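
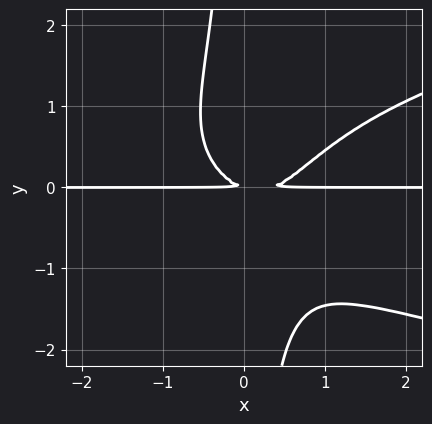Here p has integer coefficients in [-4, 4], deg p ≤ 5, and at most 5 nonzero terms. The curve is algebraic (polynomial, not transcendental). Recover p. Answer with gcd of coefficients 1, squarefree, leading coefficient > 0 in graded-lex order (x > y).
3*x*y^3 - 3*x^2*y + x*y + 3*y^2

(a) The degree is 4 — a generic line meets the curve in up to 4 points.
(b) Reading off the gridlines: every point of the x-axis in the box is on the curve.
(c) The integer polynomial consistent with all of this is the stated p.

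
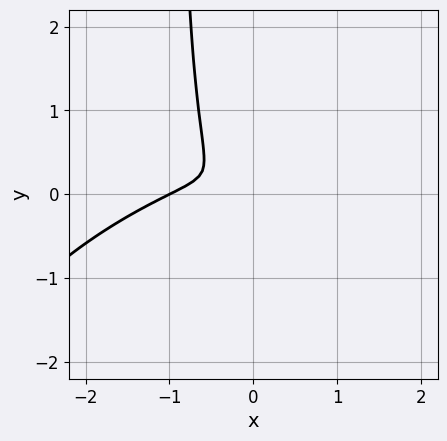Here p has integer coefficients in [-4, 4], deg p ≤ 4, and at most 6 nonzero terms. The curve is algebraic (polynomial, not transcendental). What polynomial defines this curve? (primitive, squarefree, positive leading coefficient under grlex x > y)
First, deg p = 3. The shape is more complex than any degree-2 curve.
Then, checking where it meets the axes: it meets the x-axis at x = -1 (among the integer gridlines).
Finally, putting this together gives p.

x^3 - 2*x^2*y + 2*x*y^2 + x^2 + 2*y^2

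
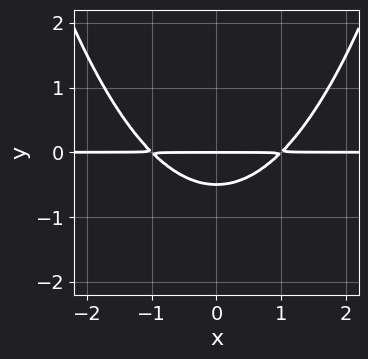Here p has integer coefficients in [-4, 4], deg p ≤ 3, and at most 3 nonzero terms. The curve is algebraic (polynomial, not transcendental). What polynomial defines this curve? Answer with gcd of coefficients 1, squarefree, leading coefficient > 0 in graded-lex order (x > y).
1. deg p = 3.
2. Symmetries: it's symmetric under x → −x, forcing even powers of x.
3. From the axis intercepts and sections: the visible x-axis segment lies entirely on the curve; it meets the y-axis at y = 0 (among the integer gridlines).
4. Together with the visible shape, these determine p as stated.

x^2*y - 2*y^2 - y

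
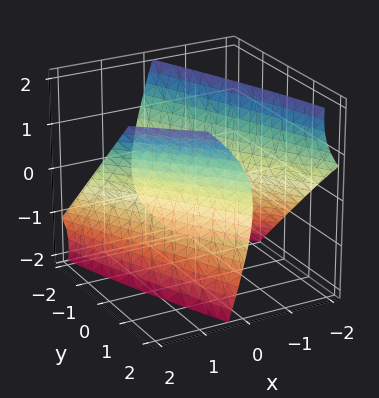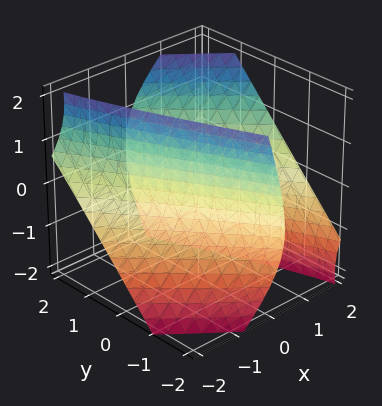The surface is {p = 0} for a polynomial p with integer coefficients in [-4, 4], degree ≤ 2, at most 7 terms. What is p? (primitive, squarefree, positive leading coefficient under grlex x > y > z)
First, there are 2 components. Treating them together as one polynomial.
Then, deg p = 2. The shape is more complex than any degree-1 surface.
Next, against the integer gridlines: no z-intercept at any integer in the box.
Finally, these observations pin down the coefficients.

2*x^2 + 3*x*y - 2*x*z + y^2 - z^2 - 3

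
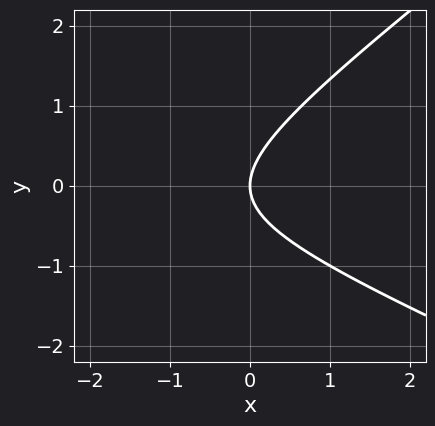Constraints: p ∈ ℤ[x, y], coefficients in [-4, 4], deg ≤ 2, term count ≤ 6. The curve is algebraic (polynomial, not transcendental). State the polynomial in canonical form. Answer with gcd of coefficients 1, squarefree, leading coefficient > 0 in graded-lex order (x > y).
(a) deg p = 2.
(b) Checking where it meets the axes: one y-axis crossing is at y = 0; it crosses the x-axis at the gridline x = 0.
(c) Together with the visible shape, these determine p as stated.

x^2 + x*y - 3*y^2 + 3*x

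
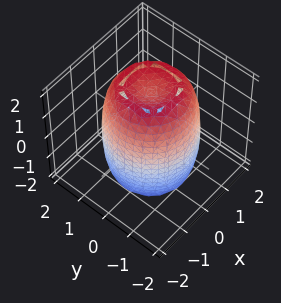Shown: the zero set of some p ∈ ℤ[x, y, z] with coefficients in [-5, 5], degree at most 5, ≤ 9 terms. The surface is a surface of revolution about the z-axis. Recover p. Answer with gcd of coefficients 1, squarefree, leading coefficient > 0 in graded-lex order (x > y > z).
2*x^4 + 4*x^2*y^2 + 2*y^4 - 3*x^2 - 3*y^2 + z^2 - 3

1. The degree is 4 — a generic line meets the surface in up to 4 points.
2. Symmetries: rotational symmetry about the z-axis ⇒ p depends on x, y only through x² + y².
3. Reading off the gridlines: a circular section at z = 0 has radius between 1 and 2.
4. Assembling these constraints gives the stated polynomial.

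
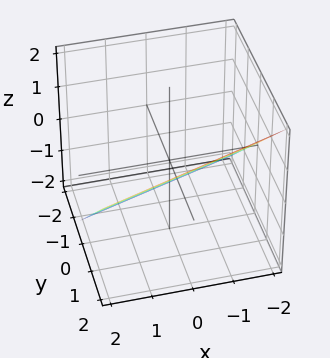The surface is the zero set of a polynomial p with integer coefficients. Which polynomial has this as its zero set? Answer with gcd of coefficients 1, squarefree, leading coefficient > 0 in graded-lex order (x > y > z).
x - 3*y + 3*z + 2

1. deg p = 1. The surface is flat (a plane).
2. Checking where it meets the axes: it meets the x-axis at x = -2 (among the integer gridlines).
3. Putting this together gives p.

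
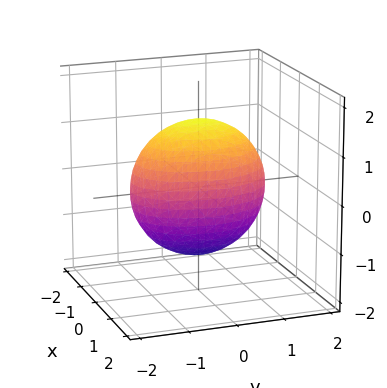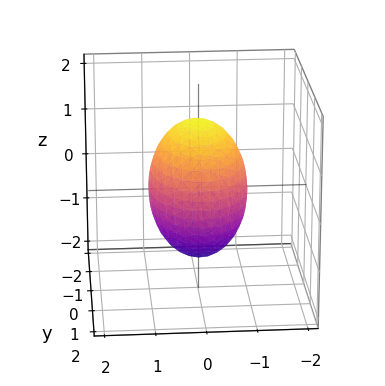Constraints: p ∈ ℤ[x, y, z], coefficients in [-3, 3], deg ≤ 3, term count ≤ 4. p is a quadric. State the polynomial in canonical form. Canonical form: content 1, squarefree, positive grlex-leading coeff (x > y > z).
First, the degree is 2 — a closed, bounded, convex surface; a quadric.
Next, symmetries: the z ↦ −z reflection is a symmetry, so z appears only in even powers; the x ↦ −x reflection is a symmetry, so x appears only in even powers; it's symmetric under y → −y, forcing even powers of y.
Next, checking where it meets the axes: the x-axis gridline crossings are at x ∈ {-1, 1}.
Finally, matching integer coefficients to the picture gives p.

2*x^2 + y^2 + z^2 - 2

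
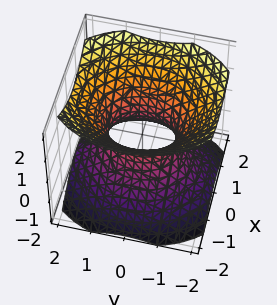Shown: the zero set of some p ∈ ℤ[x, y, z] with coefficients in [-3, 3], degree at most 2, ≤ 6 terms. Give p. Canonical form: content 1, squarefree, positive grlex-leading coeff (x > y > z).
1. deg p = 2. One connected sheet with a waist; a quadric.
2. Symmetries: mirror symmetry y ↦ −y ⇒ only even powers of y; the z ↦ −z reflection is a symmetry, so z appears only in even powers; the x ↦ −x reflection is a symmetry, so x appears only in even powers.
3. Reading off the gridlines: the surface avoids every integer z-axis point in the box; among the integer gridlines, it crosses the y-axis at y ∈ {-1, 1}.
4. Together with the visible shape, these determine p as stated.

3*x^2 + 2*y^2 - 3*z^2 - 2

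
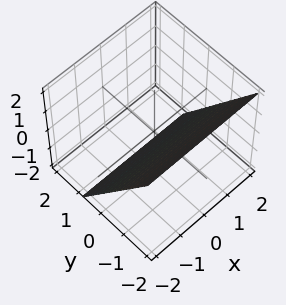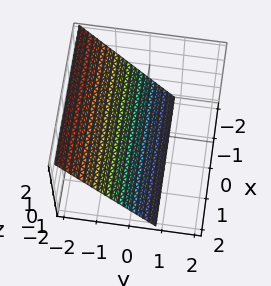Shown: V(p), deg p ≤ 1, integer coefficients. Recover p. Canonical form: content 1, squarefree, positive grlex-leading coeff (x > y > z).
3*y + 2*z + 2

(a) The degree is 1 — the surface is flat (a plane).
(b) Checking where it meets the axes: the surface avoids every integer x-axis point in the box; one z-axis crossing is at z = -1.
(c) These observations pin down the coefficients.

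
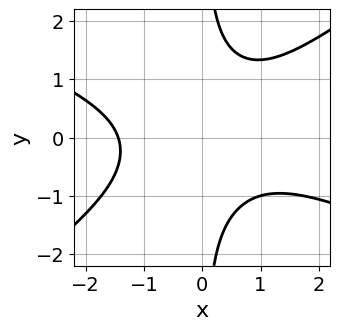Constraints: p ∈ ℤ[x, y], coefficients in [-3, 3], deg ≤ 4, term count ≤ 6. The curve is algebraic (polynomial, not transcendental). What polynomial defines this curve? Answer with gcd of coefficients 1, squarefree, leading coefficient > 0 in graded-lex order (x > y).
Degree: a generic line meets the curve in up to 3 points, so deg p = 3.
Reading off the gridlines: no y-intercept at any integer in the box.
Solving for integer coefficients yields p as stated.

x^3 + x^2*y - 3*x*y^2 + 3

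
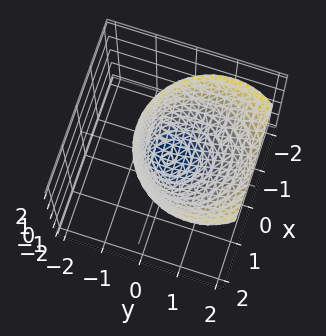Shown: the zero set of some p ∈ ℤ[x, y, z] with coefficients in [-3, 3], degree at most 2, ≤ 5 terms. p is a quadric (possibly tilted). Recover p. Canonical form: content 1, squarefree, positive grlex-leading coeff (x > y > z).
x^2 + y^2 - y*z - z

First, deg p = 2. A generic line meets the surface in up to 2 points.
Next, reading off the gridlines: it crosses the y-axis at the gridline y = 0; it crosses the z-axis at the gridline z = 0; one x-axis crossing is at x = 0.
Finally, fitting integer coefficients to these (and the overall shape) gives p.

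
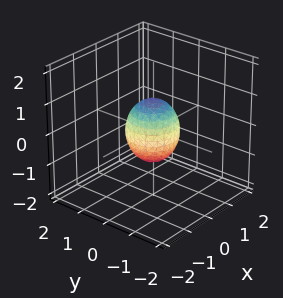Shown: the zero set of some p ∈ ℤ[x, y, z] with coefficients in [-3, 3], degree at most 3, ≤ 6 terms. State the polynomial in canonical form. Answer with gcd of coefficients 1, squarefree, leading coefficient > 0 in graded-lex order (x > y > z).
3*x^2 + 3*y^2 + 2*z^2 - 2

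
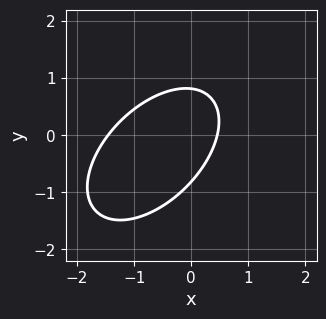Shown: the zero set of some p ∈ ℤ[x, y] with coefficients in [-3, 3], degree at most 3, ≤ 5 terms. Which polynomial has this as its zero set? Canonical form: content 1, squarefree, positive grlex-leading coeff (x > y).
1. deg p = 2. The shape is more complex than any degree-1 curve.
2. Putting this together gives p.

3*x^2 - 3*x*y + 3*y^2 + 3*x - 2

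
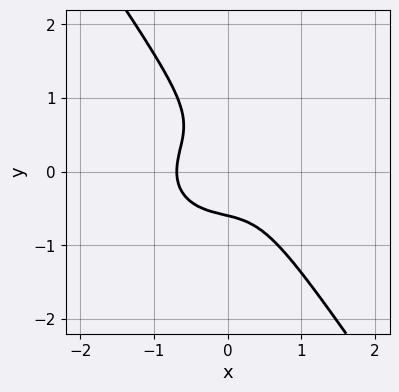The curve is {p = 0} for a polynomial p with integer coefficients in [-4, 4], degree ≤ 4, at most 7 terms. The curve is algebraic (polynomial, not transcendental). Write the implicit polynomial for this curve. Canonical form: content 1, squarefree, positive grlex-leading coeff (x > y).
3*x^3 + 3*x*y^2 + 3*y^3 - y^2 + 1

(a) deg p = 3. A generic line meets the curve in up to 3 points.
(b) Putting this together gives p.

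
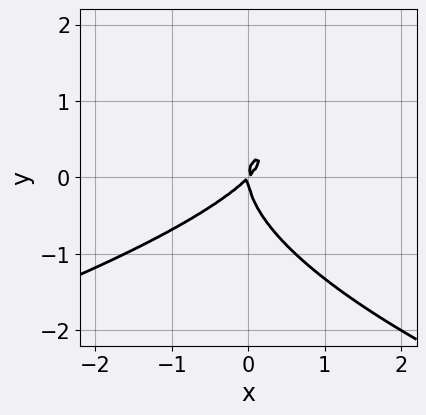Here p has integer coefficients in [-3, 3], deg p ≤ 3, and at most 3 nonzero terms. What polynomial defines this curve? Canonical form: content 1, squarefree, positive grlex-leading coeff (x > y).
y^3 + x^2 - x*y

1. deg p = 3. The shape is more complex than any degree-2 curve.
2. From the visible intercepts: one y-axis crossing is at y = 0; one x-axis crossing is at x = 0.
3. These observations pin down the coefficients.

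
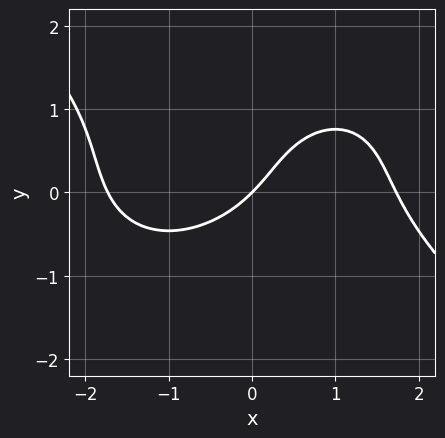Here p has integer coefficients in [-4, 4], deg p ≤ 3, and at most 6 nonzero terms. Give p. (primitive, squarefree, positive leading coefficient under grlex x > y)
x^3 + 2*y^3 - 2*y^2 - 3*x + 3*y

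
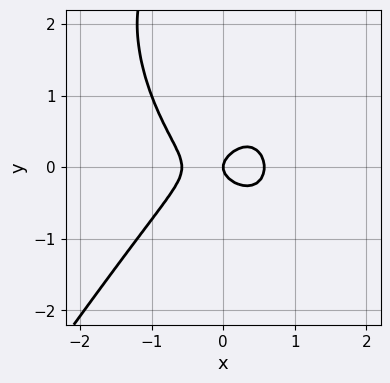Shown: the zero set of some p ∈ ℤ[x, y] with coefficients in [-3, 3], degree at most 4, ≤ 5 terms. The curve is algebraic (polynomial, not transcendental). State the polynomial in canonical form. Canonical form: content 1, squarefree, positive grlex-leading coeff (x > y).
(a) deg p = 3. A generic line meets the curve in up to 3 points.
(b) Observable constraints: it crosses the y-axis at the gridline y = 0; it meets the x-axis at x = 0 (among the integer gridlines).
(c) Solving for integer coefficients yields p as stated.

3*x^3 - y^3 + 3*y^2 - x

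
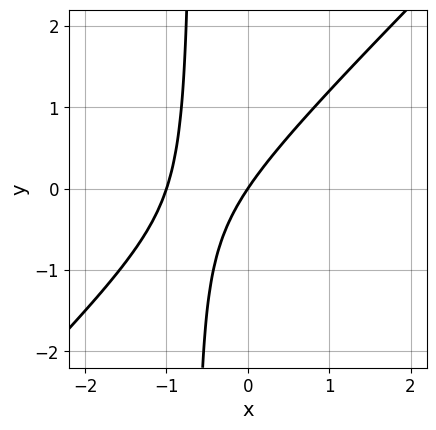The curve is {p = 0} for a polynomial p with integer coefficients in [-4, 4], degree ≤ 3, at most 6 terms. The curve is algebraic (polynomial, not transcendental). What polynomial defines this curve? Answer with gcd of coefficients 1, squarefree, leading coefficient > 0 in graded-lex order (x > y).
deg p = 2. No degree-1 curve has this shape.
From the visible intercepts: the x-axis gridline crossings are at x ∈ {-1, 0}; it crosses the y-axis at the gridline y = 0.
These observations pin down the coefficients.

3*x^2 - 3*x*y + 3*x - 2*y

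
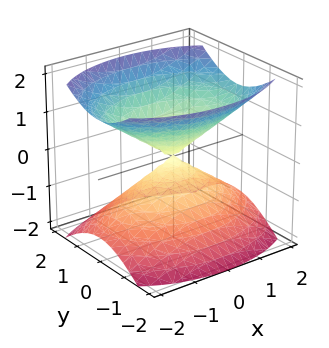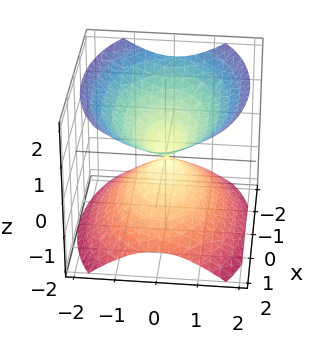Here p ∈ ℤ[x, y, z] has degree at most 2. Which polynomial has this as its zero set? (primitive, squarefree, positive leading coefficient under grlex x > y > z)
(a) The picture has 2 separate pieces.
(b) Degree: two nappes meeting at a single point; a quadric, so deg p = 2.
(c) Symmetries: mirror symmetry x ↦ −x ⇒ only even powers of x; the y ↦ −y reflection is a symmetry, so y appears only in even powers; it's symmetric under z → −z, forcing even powers of z.
(d) Reading off the gridlines: it crosses the x-axis at the gridline x = 0; it crosses the z-axis at the gridline z = 0; one y-axis crossing is at y = 0.
(e) Putting this together gives p.

x^2 + 2*y^2 - 2*z^2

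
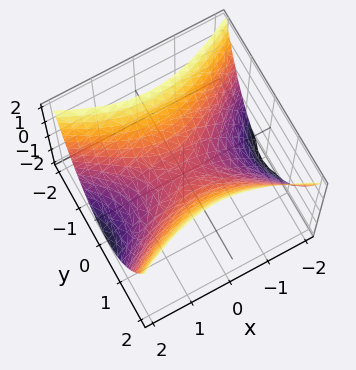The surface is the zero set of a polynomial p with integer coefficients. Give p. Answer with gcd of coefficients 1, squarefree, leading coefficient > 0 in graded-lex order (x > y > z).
First, the degree is 2 — a hyperbolic paraboloid; a quadric.
Then, symmetries: it's symmetric under x → −x, forcing even powers of x; mirror symmetry y ↦ −y ⇒ only even powers of y.
Then, from the axis intercepts and sections: it meets the z-axis at z = 0 (among the integer gridlines); it meets the y-axis at y = 0 (among the integer gridlines).
Finally, fitting integer coefficients to these (and the overall shape) gives p.

x^2 - 2*y^2 + 2*z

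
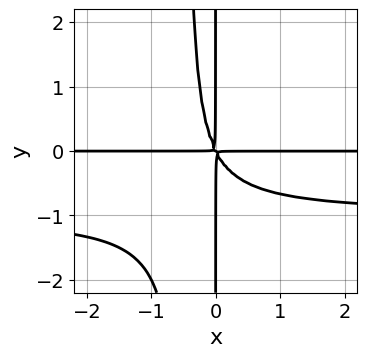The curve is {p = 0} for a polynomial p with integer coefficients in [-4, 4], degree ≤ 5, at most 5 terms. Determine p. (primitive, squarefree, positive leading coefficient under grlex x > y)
First, degree: no degree-3 curve has this shape, so deg p = 4.
Next, checking where it meets the axes: every point of the x-axis in the box is on the curve; every point of the y-axis in the box is on the curve.
Finally, together with the visible shape, these determine p as stated.

2*x^2*y^2 + 2*x^2*y + x*y^2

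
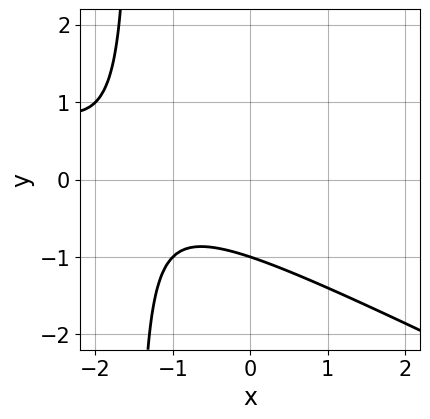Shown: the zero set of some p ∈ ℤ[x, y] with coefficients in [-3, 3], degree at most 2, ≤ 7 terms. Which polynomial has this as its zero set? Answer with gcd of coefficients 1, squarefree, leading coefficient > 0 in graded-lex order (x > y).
x^2 + 2*x*y + 3*x + 3*y + 3

1. deg p = 2. A generic line meets the curve in up to 2 points.
2. From the visible intercepts: it misses every integer gridline on the x-axis; it meets the y-axis at y = -1 (among the integer gridlines).
3. Together with the visible shape, these determine p as stated.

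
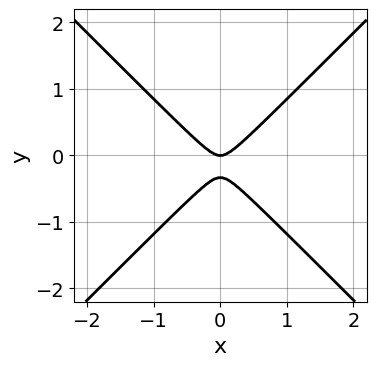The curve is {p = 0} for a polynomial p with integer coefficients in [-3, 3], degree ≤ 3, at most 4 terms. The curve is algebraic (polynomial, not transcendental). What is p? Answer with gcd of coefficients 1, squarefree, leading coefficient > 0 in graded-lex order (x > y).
3*x^2 - 3*y^2 - y

1. The degree is 2 — a generic line meets the curve in up to 2 points.
2. Symmetries: it's symmetric under x → −x, forcing even powers of x.
3. Checking where it meets the axes: one x-axis crossing is at x = 0; one y-axis crossing is at y = 0.
4. These observations pin down the coefficients.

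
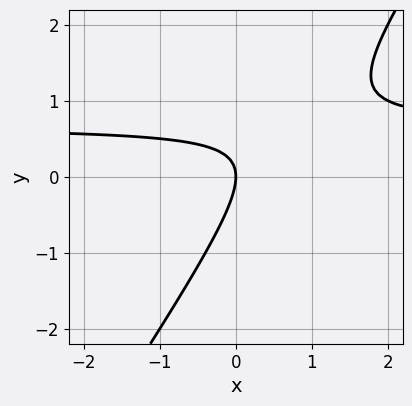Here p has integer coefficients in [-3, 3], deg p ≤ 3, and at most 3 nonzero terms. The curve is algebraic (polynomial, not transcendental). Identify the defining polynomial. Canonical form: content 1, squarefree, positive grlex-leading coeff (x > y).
3*x*y - 2*y^2 - 2*x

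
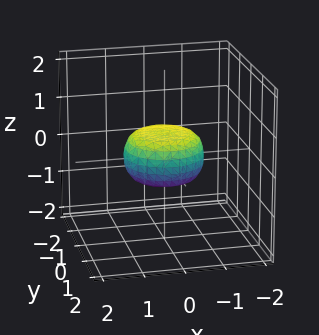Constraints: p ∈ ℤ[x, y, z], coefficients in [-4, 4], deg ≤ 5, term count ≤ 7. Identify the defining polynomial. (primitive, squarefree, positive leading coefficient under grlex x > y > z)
2*x^4 + 4*x^2*y^2 + 2*y^4 - x^2 - y^2 + 3*z^2 - 1

The degree is 4 — the shape is more complex than any degree-3 surface.
Symmetry: the z-axis is an axis of rotation, so x and y enter only as x² + y².
Against the integer gridlines: among the integer gridlines, it crosses the x-axis at x ∈ {-1, 1}; a circular section at z = 0 has radius exactly 1; among the integer gridlines, it crosses the y-axis at y ∈ {-1, 1}.
Solving for integer coefficients yields p as stated.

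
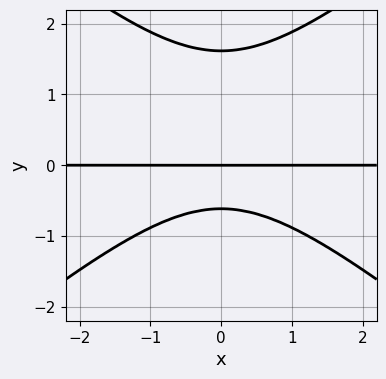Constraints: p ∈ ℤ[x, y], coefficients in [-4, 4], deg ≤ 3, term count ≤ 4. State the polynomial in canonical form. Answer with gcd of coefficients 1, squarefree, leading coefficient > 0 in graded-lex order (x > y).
2*x^2*y - 3*y^3 + 3*y^2 + 3*y

Degree: the shape is more complex than any degree-2 curve, so deg p = 3.
Symmetries: it's symmetric under x → −x, forcing even powers of x.
Observable constraints: one y-axis crossing is at y = 0; every point of the x-axis in the box is on the curve.
Putting this together gives p.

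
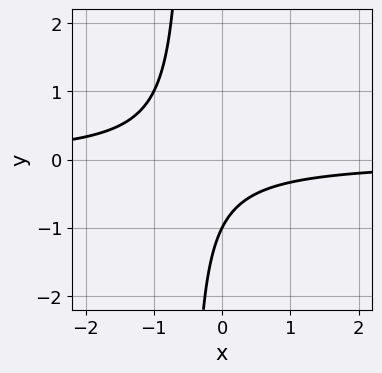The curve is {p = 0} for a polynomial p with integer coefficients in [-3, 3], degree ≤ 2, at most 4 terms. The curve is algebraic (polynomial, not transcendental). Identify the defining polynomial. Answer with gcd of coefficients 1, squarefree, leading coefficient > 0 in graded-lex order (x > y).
2*x*y + y + 1

deg p = 2. A generic line meets the curve in up to 2 points.
From the axis intercepts and sections: the curve avoids every integer x-axis point in the box; it crosses the y-axis at the gridline y = -1.
Putting this together gives p.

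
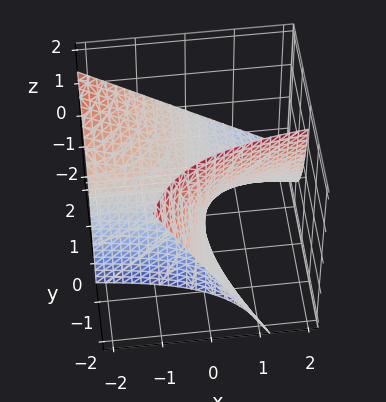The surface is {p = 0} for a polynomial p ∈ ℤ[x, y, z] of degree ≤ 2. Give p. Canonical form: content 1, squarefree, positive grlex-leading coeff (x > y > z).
x*y + y*z + z

First, deg p = 2.
Then, reading off the gridlines: the visible y-axis segment lies entirely on the surface; the visible x-axis segment lies entirely on the surface; one z-axis crossing is at z = 0.
Finally, the integer polynomial consistent with all of this is the stated p.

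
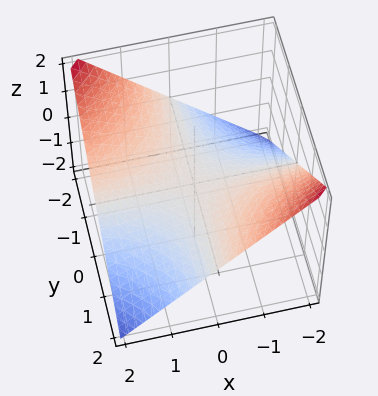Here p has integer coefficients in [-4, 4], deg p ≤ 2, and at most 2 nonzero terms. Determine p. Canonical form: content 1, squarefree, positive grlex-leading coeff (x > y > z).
x*y + 2*z

(a) Degree: a saddle surface; a quadric, so deg p = 2.
(b) Against the integer gridlines: every point of the y-axis in the box is on the surface; every point of the x-axis in the box is on the surface; it crosses the z-axis at the gridline z = 0.
(c) Assembling these constraints gives the stated polynomial.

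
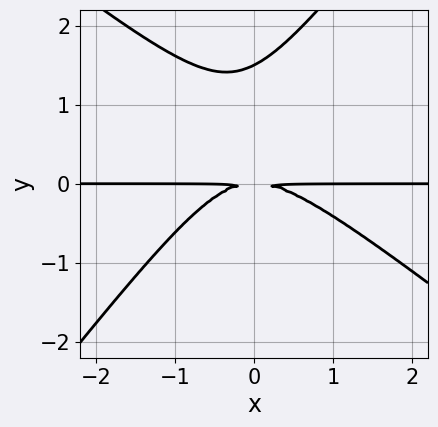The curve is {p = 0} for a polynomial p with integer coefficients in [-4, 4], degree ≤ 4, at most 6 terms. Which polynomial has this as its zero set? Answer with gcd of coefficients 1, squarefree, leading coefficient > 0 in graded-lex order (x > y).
First, degree: no degree-2 curve has this shape, so deg p = 3.
Then, from the axis intercepts and sections: the visible x-axis segment lies entirely on the curve.
Finally, fitting integer coefficients to these (and the overall shape) gives p.

2*x^2*y + x*y^2 - 2*y^3 + 3*y^2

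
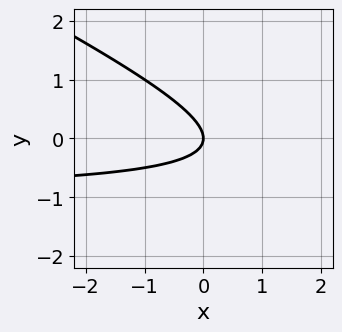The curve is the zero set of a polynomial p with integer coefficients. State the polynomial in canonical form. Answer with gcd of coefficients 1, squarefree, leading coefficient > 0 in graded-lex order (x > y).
x*y + 2*y^2 + x

Degree: a generic line meets the curve in up to 2 points, so deg p = 2.
Against the integer gridlines: it meets the x-axis at x = 0 (among the integer gridlines); it meets the y-axis at y = 0 (among the integer gridlines).
Solving for integer coefficients yields p as stated.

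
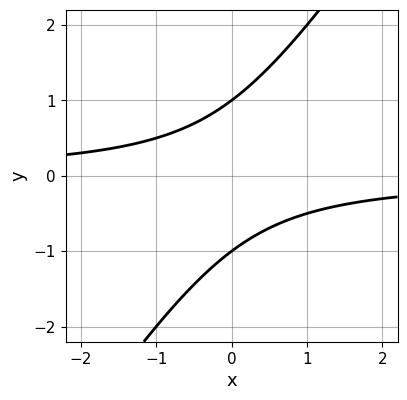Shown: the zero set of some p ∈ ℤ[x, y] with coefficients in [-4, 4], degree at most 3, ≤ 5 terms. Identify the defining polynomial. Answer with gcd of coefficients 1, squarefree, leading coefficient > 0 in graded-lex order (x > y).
(a) The degree is 2 — a generic line meets the curve in up to 2 points.
(b) Reading off the gridlines: the y-axis gridline crossings are at y ∈ {-1, 1}; no x-intercept at any integer in the box.
(c) Solving for integer coefficients yields p as stated.

3*x*y - 2*y^2 + 2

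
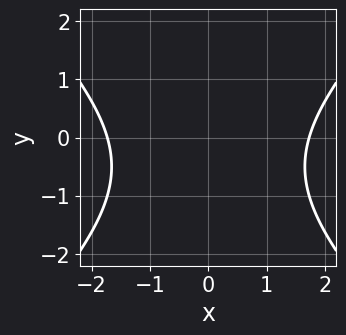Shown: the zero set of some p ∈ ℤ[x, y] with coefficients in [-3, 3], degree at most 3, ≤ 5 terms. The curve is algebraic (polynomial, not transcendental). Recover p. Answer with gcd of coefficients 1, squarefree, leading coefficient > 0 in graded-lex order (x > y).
1. The degree is 2 — no degree-1 curve has this shape.
2. Symmetries: the x ↦ −x reflection is a symmetry, so x appears only in even powers.
3. Against the integer gridlines: the curve avoids every integer y-axis point in the box.
4. Assembling these constraints gives the stated polynomial.

x^2 - y^2 - y - 3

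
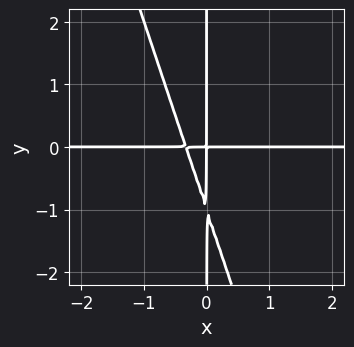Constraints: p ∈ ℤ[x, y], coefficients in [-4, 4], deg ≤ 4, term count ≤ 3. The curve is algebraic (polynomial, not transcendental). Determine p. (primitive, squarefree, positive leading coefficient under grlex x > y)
3*x^2*y + x*y^2 + x*y

deg p = 3.
Observable constraints: the visible x-axis segment lies entirely on the curve; every point of the y-axis in the box is on the curve.
Matching integer coefficients to the picture gives p.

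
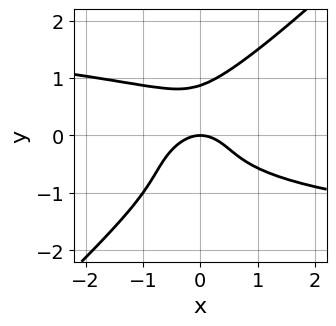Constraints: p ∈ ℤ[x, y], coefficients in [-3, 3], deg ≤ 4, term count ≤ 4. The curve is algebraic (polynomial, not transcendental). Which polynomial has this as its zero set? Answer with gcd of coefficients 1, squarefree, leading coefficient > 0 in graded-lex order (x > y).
3*x*y^3 - 3*y^4 + 2*x^2 + 2*y

(a) The degree is 4 — no degree-3 curve has this shape.
(b) From the axis intercepts and sections: one y-axis crossing is at y = 0; it crosses the x-axis at the gridline x = 0.
(c) Putting this together gives p.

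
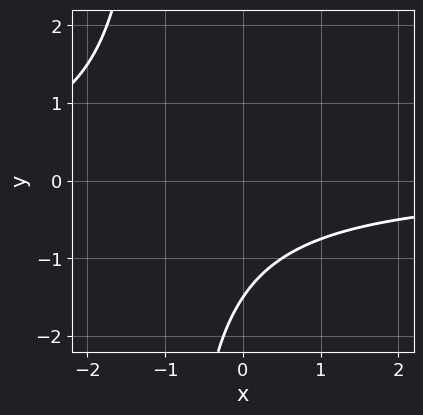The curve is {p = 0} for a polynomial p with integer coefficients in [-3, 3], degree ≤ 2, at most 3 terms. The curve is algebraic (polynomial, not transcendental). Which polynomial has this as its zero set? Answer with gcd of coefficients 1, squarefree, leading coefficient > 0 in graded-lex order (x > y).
2*x*y + 2*y + 3

(a) deg p = 2.
(b) Observable constraints: the curve avoids every integer x-axis point in the box.
(c) Solving for integer coefficients yields p as stated.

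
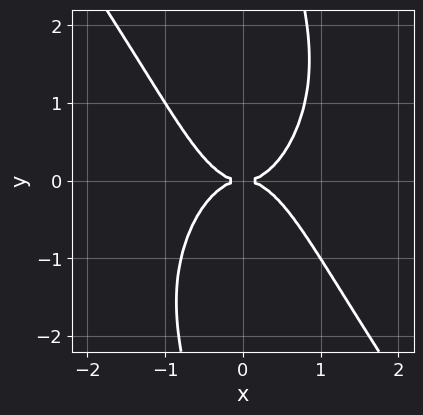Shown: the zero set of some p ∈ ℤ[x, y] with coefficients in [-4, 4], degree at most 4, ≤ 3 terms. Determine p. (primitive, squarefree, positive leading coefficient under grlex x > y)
3*x^4 + x*y^3 - 2*y^2

First, the degree is 4 — a generic line meets the curve in up to 4 points.
Then, checking where it meets the axes: it meets the x-axis at x = 0 (among the integer gridlines); it crosses the y-axis at the gridline y = 0.
Finally, putting this together gives p.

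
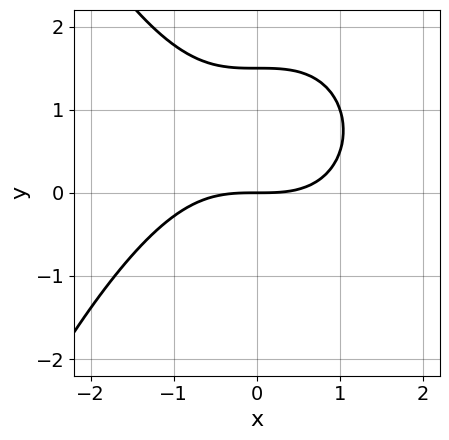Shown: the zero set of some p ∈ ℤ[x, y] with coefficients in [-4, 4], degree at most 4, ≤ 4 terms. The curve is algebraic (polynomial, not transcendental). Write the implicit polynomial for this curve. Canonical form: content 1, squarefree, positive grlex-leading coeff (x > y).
x^3 + 2*y^2 - 3*y

(a) Degree: no degree-2 curve has this shape, so deg p = 3.
(b) Against the integer gridlines: it meets the x-axis at x = 0 (among the integer gridlines); one y-axis crossing is at y = 0.
(c) Solving for integer coefficients yields p as stated.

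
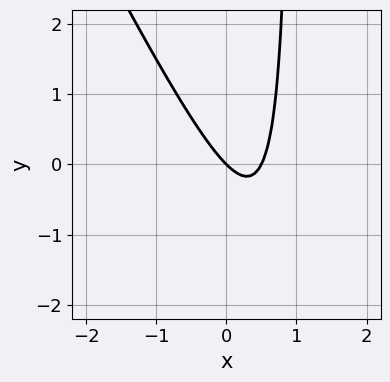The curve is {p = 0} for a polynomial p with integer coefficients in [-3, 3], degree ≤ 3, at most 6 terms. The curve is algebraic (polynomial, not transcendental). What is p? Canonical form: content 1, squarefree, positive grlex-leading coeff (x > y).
First, deg p = 2.
Then, against the integer gridlines: it crosses the y-axis at the gridline y = 0; it meets the x-axis at x = 0 (among the integer gridlines).
Finally, matching integer coefficients to the picture gives p.

2*x^2 + x*y - x - y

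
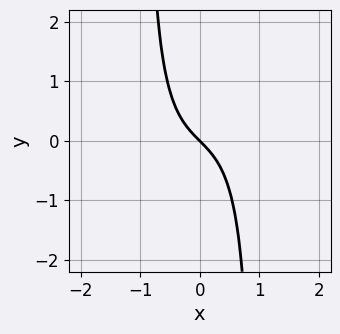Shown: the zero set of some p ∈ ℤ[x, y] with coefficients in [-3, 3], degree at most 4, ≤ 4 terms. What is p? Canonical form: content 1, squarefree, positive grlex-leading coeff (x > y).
The degree is 3 — no degree-2 curve has this shape.
Observable constraints: it crosses the x-axis at the gridline x = 0; one y-axis crossing is at y = 0.
Matching integer coefficients to the picture gives p.

x^3 - x^2*y + x + y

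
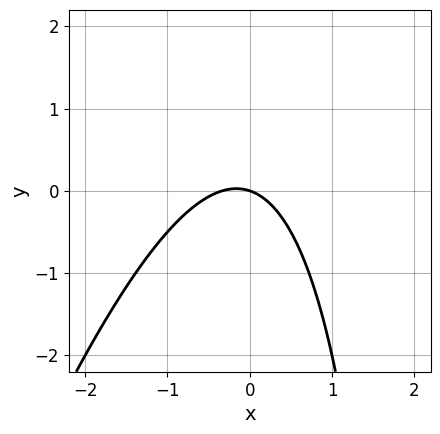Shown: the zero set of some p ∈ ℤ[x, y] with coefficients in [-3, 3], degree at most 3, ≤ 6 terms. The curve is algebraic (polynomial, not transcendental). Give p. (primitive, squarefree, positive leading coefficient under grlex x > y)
(a) deg p = 2. No degree-1 curve has this shape.
(b) Reading off the gridlines: it crosses the x-axis at the gridline x = 0; it crosses the y-axis at the gridline y = 0.
(c) Matching integer coefficients to the picture gives p.

3*x^2 - x*y + x + 3*y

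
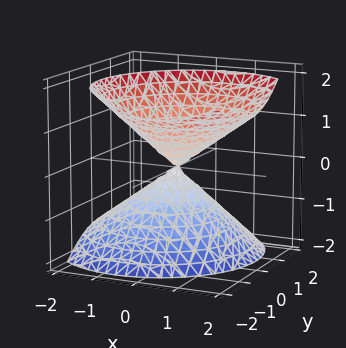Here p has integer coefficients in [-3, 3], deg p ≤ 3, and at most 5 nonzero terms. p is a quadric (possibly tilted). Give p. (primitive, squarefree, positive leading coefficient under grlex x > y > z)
3*x^2 - 2*x*z + 3*y^2 + 2*y*z - 3*z^2

First, I count 2 distinct pieces. Treating them together as one polynomial.
Then, the degree is 2 — no degree-1 surface has this shape.
Then, observable constraints: it meets the z-axis at z = 0 (among the integer gridlines); it crosses the x-axis at the gridline x = 0; one y-axis crossing is at y = 0.
Finally, fitting integer coefficients to these (and the overall shape) gives p.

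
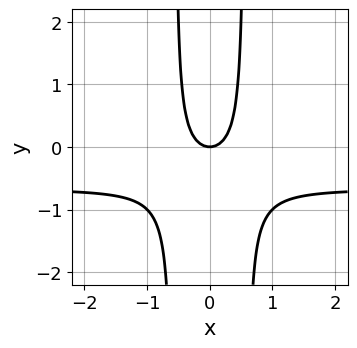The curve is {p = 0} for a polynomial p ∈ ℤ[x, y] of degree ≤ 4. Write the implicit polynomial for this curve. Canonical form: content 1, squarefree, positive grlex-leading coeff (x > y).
First, the degree is 3 — no degree-2 curve has this shape.
Next, symmetries: mirror symmetry x ↦ −x ⇒ only even powers of x.
Next, from the axis intercepts and sections: it meets the x-axis at x = 0 (among the integer gridlines); one y-axis crossing is at y = 0.
Finally, the integer polynomial consistent with all of this is the stated p.

3*x^2*y + 2*x^2 - y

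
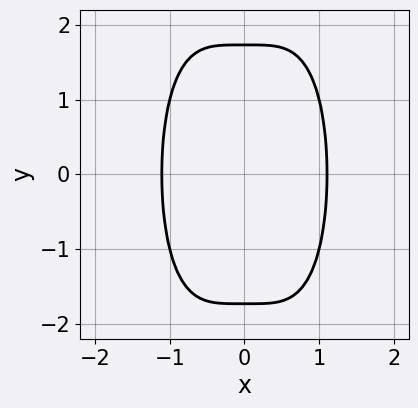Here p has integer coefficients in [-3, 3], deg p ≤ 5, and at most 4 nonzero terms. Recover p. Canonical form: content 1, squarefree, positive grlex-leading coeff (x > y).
The degree is 4 — the shape is more complex than any degree-3 curve.
Symmetries: it's symmetric under x → −x, forcing even powers of x; the y ↦ −y reflection is a symmetry, so y appears only in even powers.
Together with the visible shape, these determine p as stated.

2*x^4 + y^2 - 3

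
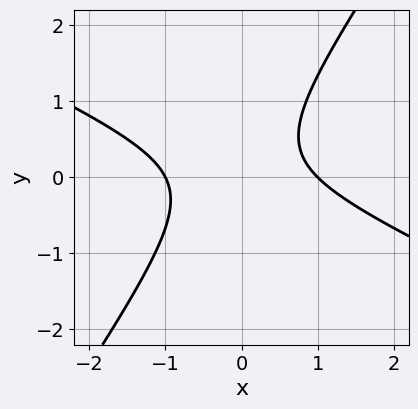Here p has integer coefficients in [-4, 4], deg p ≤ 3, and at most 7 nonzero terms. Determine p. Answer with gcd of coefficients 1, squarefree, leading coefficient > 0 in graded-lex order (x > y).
2*x^2 + 3*x*y - 3*y^2 + y - 2

1. The degree is 2 — no degree-1 curve has this shape.
2. From the axis intercepts and sections: among the integer gridlines, it crosses the x-axis at x ∈ {-1, 1}; the curve avoids every integer y-axis point in the box.
3. These observations pin down the coefficients.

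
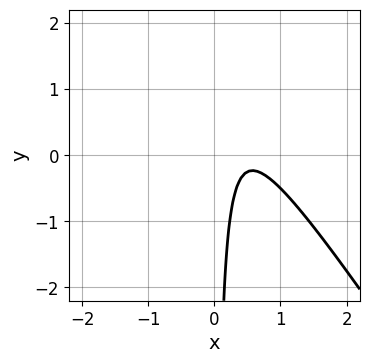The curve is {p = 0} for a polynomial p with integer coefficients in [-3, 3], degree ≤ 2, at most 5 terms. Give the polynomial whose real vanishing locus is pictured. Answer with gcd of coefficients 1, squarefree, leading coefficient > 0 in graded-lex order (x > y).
3*x^2 + 2*x*y - 3*x + 1

1. deg p = 2. No degree-1 curve has this shape.
2. Observable constraints: it misses every integer gridline on the y-axis; no x-intercept at any integer in the box.
3. Matching integer coefficients to the picture gives p.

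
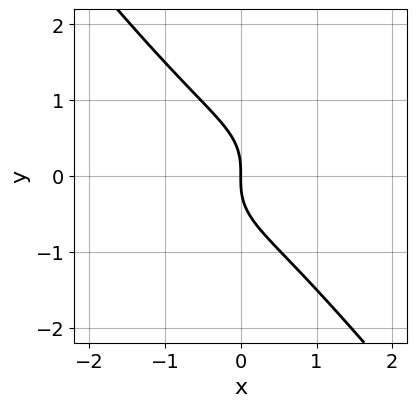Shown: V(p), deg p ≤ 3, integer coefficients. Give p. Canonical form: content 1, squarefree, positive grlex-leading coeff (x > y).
1. deg p = 3. A generic line meets the curve in up to 3 points.
2. Checking where it meets the axes: one y-axis crossing is at y = 0; it crosses the x-axis at the gridline x = 0.
3. The integer polynomial consistent with all of this is the stated p.

x^3 - x^2*y + x*y^2 + 2*y^3 + 2*x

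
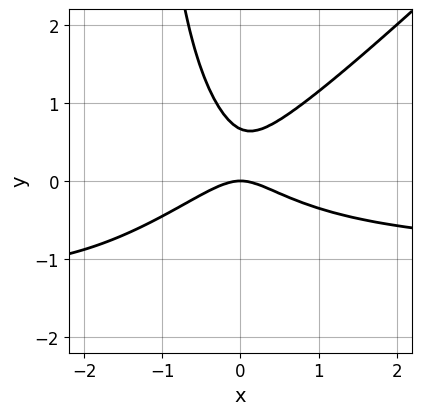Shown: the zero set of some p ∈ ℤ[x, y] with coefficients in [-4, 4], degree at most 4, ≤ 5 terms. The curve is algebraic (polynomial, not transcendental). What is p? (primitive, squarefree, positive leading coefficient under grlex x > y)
(a) Degree: a generic line meets the curve in up to 3 points, so deg p = 3.
(b) From the visible intercepts: it meets the x-axis at x = 0 (among the integer gridlines); one y-axis crossing is at y = 0.
(c) Fitting integer coefficients to these (and the overall shape) gives p.

2*x^2*y - 2*x*y^2 + 2*x^2 - 3*y^2 + 2*y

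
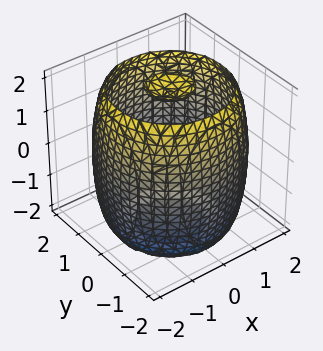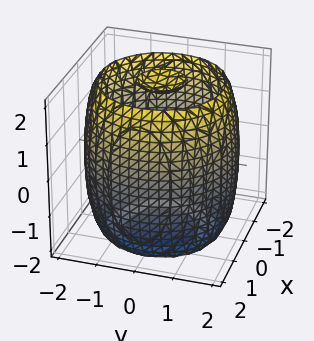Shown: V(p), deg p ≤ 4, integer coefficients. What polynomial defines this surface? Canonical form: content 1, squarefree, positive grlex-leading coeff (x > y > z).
x^4 + 2*x^2*y^2 + y^4 - 3*x^2 - 3*y^2 + z^2 - 3

(a) I count 3 distinct pieces. Treating them together as one polynomial.
(b) The degree is 4 — a generic line meets the surface in up to 4 points.
(c) By symmetry, the surface is invariant under rotation about z: p = q(x² + y², z).
(d) Observable constraints: a circular section at z = -1 has radius between 1 and 2.
(e) Assembling these constraints gives the stated polynomial.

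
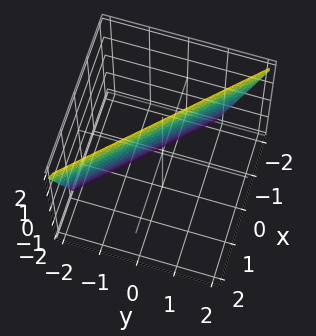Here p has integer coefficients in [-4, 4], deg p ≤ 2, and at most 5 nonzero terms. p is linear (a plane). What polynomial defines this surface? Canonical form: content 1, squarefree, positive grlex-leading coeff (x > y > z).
3*x + 3*y - z + 2

The degree is 1 — every cross-section is a straight line — this is a plane.
From the axis intercepts and sections: it crosses the z-axis at the gridline z = 2.
The integer polynomial consistent with all of this is the stated p.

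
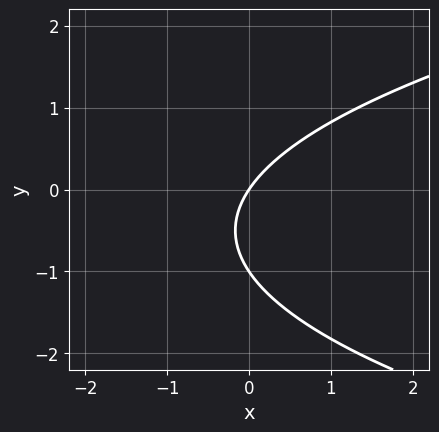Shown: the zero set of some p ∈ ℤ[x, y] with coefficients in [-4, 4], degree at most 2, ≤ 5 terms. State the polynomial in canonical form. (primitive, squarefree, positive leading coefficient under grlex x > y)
2*y^2 - 3*x + 2*y

The degree is 2 — a generic line meets the curve in up to 2 points.
From the visible intercepts: it crosses the x-axis at the gridline x = 0; among the integer gridlines, it crosses the y-axis at y ∈ {-1, 0}.
Together with the visible shape, these determine p as stated.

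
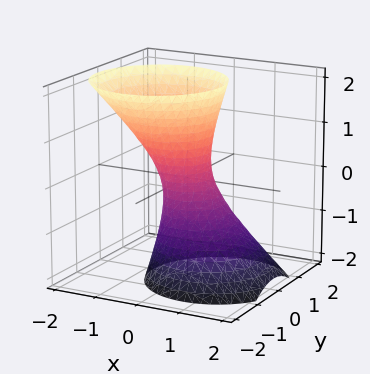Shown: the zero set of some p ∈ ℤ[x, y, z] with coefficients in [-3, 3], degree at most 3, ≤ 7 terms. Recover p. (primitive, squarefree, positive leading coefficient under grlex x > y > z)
First, degree: the shape is more complex than any degree-1 surface, so deg p = 2.
Next, reading off the gridlines: no z-intercept at any integer in the box.
Finally, matching integer coefficients to the picture gives p.

3*x^2 + 2*x*z + 3*y^2 - z^2 - 1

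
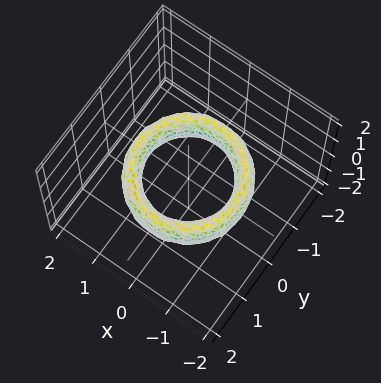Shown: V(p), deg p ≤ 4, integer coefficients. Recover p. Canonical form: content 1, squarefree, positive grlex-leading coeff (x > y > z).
x^4 + 2*x^2*y^2 + y^4 - 3*x^2 - 3*y^2 + z^2 + 2

The degree is 4 — the shape is more complex than any degree-3 surface.
Symmetry: the surface is invariant under rotation about z: p = q(x² + y², z).
From the visible intercepts: a circular section at z = 0 has radius exactly 1; the x-axis gridline crossings are at x ∈ {-1, 1}; no z-intercept at any integer in the box.
Matching integer coefficients to the picture gives p. Check: (0, -1, 0) on the y-axis lies on the surface, and p(0, -1, 0) = 0. ✓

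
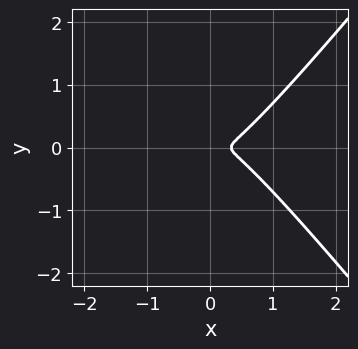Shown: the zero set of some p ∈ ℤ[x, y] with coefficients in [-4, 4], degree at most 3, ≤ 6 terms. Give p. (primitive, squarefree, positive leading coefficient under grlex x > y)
3*x^3 - 2*x*y^2 - x^2 - 2*y^2

1. deg p = 3. A generic line meets the curve in up to 3 points.
2. Symmetries: the y ↦ −y reflection is a symmetry, so y appears only in even powers.
3. Putting this together gives p.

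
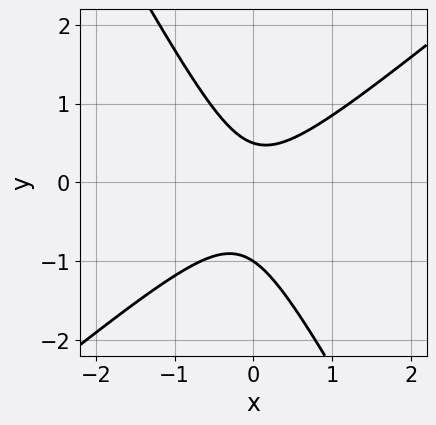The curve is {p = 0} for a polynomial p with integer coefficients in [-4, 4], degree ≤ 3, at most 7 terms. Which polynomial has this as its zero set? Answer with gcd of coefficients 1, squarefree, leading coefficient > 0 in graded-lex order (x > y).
3*x^2 - 2*x*y - 2*y^2 - y + 1

Degree: no degree-1 curve has this shape, so deg p = 2.
Reading off the gridlines: one y-axis crossing is at y = -1; no x-intercept at any integer in the box.
Matching integer coefficients to the picture gives p.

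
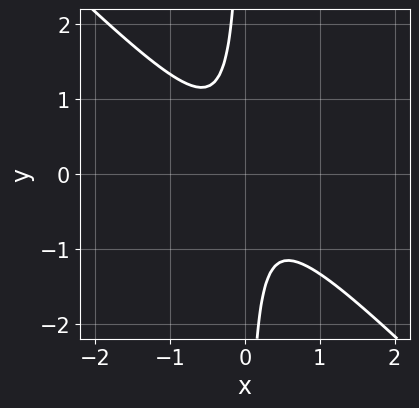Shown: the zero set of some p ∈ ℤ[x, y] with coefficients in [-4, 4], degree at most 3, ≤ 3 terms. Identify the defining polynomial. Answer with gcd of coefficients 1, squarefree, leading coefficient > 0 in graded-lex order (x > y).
3*x^2 + 3*x*y + 1

(a) deg p = 2. A generic line meets the curve in up to 2 points.
(b) From the axis intercepts and sections: no y-intercept at any integer in the box; no x-intercept at any integer in the box.
(c) Fitting integer coefficients to these (and the overall shape) gives p.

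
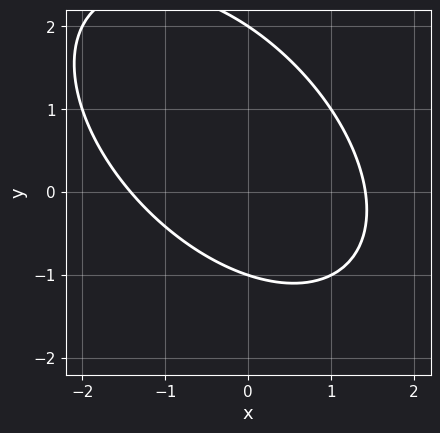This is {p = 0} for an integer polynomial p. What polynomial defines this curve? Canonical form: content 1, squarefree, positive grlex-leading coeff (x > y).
x^2 + x*y + y^2 - y - 2

The degree is 2 — no degree-1 curve has this shape.
From the axis intercepts and sections: the y-axis gridline crossings are at y ∈ {-1, 2}.
Fitting integer coefficients to these (and the overall shape) gives p.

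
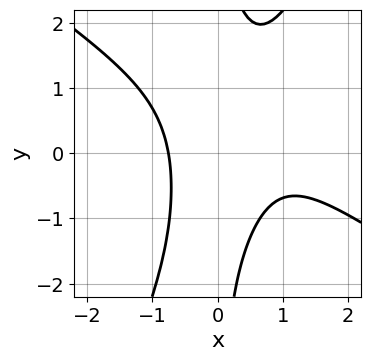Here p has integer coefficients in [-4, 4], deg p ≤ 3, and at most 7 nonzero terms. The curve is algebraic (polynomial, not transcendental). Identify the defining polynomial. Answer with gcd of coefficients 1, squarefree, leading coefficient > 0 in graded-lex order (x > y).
deg p = 3.
Against the integer gridlines: it misses every integer gridline on the y-axis.
Together with the visible shape, these determine p as stated.

3*x^3 + 3*x^2*y - 2*x*y^2 - 3*x^2 + 3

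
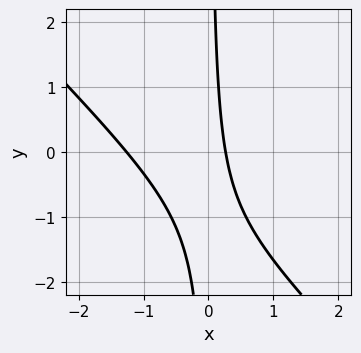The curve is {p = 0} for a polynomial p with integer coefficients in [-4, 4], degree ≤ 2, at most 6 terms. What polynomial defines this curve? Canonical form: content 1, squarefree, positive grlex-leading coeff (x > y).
3*x^2 + 3*x*y + 3*x - 1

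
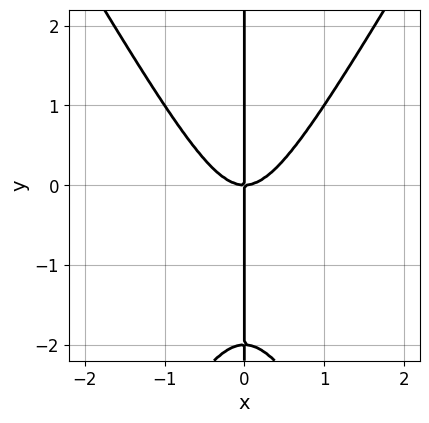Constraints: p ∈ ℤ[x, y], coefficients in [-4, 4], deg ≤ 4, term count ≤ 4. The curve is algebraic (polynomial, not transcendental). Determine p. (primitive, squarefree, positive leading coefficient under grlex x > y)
The degree is 3 — the shape is more complex than any degree-2 curve.
Reading off the gridlines: it crosses the x-axis at the gridline x = 0; every point of the y-axis in the box is on the curve.
Putting this together gives p.

3*x^3 - x*y^2 - 2*x*y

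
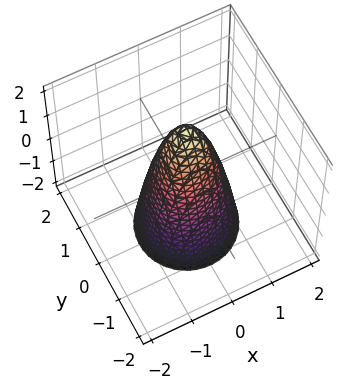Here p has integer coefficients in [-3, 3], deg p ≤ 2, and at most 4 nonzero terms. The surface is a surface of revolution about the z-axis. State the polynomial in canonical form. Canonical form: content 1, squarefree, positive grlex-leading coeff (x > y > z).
3*x^2 + 3*y^2 + z - 2

(a) Degree: a generic line meets the surface in up to 2 points, so deg p = 2.
(b) Symmetries: rotational symmetry about the z-axis ⇒ p depends on x, y only through x² + y².
(c) Observable constraints: a circular section at z = 1 has radius between 0 and 1; it crosses the z-axis at the gridline z = 2.
(d) Putting this together gives p.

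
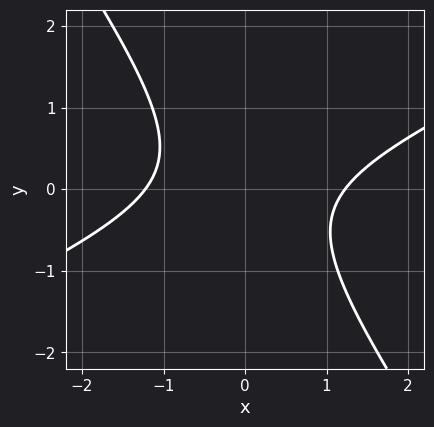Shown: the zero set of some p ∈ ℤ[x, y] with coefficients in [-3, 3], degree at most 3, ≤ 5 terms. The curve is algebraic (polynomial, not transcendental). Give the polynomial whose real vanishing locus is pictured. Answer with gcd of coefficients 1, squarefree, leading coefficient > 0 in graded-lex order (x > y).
deg p = 2. A generic line meets the curve in up to 2 points.
Against the integer gridlines: no y-intercept at any integer in the box.
These observations pin down the coefficients.

2*x^2 - 3*x*y - 3*y^2 - 3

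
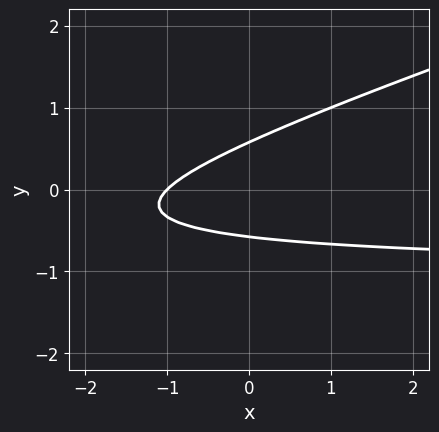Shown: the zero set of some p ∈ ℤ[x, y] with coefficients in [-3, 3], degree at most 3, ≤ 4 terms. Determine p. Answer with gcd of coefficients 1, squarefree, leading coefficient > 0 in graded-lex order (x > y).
x*y - 3*y^2 + x + 1

deg p = 2.
Observable constraints: one x-axis crossing is at x = -1.
The integer polynomial consistent with all of this is the stated p.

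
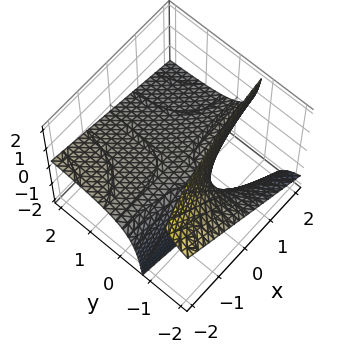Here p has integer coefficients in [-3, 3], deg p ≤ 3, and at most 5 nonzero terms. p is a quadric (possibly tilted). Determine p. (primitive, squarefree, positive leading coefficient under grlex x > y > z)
(a) deg p = 2.
(b) From the axis intercepts and sections: it crosses the z-axis at the gridline z = 0; the visible x-axis segment lies entirely on the surface.
(c) Solving for integer coefficients yields p as stated.

x*y + 3*y*z + 3*z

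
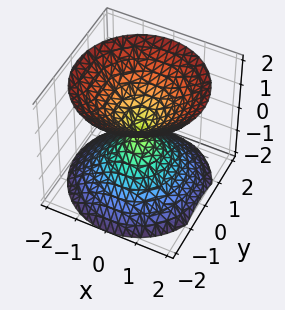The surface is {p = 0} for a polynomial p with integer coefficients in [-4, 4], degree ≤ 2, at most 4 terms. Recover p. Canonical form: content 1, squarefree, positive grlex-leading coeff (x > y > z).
The picture has 2 separate pieces. Treating them together as one polynomial.
Degree: a double cone through the origin; a quadric, so deg p = 2.
Symmetries: mirror symmetry z ↦ −z ⇒ only even powers of z; the z-axis is an axis of rotation, so x and y enter only as x² + y².
Observable constraints: one y-axis crossing is at y = 0; it meets the x-axis at x = 0 (among the integer gridlines); a circular section at z = -1 has radius exactly 1.
Assembling these constraints gives the stated polynomial.

x^2 + y^2 - z^2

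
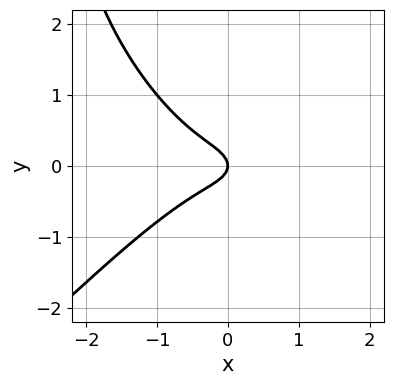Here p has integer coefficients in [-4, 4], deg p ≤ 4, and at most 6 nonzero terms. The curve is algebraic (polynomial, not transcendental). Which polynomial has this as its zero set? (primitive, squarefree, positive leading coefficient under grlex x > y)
deg p = 3. A generic line meets the curve in up to 3 points.
Observable constraints: it crosses the x-axis at the gridline x = 0; it meets the y-axis at y = 0 (among the integer gridlines).
Together with the visible shape, these determine p as stated.

2*x^3 - x*y^2 - y^3 + 3*y^2 + x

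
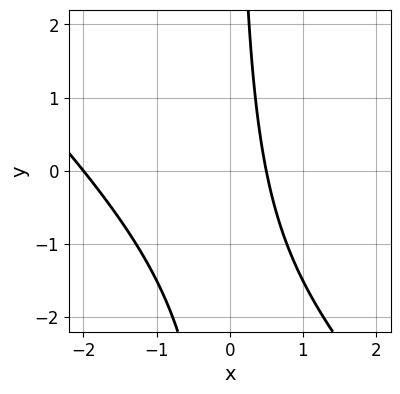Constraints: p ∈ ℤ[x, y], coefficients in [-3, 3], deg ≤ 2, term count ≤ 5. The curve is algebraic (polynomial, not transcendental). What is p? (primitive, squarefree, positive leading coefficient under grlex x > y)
1. The degree is 2 — no degree-1 curve has this shape.
2. From the axis intercepts and sections: it crosses the x-axis at the gridline x = -2; no y-intercept at any integer in the box.
3. Fitting integer coefficients to these (and the overall shape) gives p.

2*x^2 + 2*x*y + 3*x - 2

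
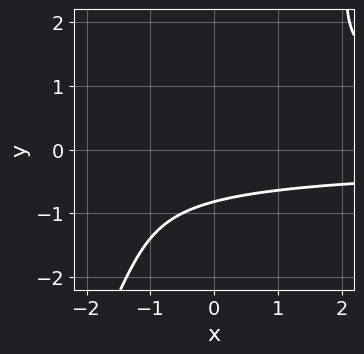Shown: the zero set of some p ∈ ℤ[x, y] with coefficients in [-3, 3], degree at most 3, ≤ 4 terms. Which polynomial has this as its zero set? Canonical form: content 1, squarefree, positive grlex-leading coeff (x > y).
2*x*y^2 - y^3 - 3*y - 3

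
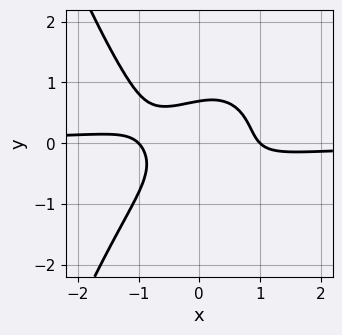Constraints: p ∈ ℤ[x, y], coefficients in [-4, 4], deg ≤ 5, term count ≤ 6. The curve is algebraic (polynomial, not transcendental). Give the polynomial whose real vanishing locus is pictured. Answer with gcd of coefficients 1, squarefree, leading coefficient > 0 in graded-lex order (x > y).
(a) Degree: a generic line meets the curve in up to 4 points, so deg p = 4.
(b) From the axis intercepts and sections: the x-axis gridline crossings are at x ∈ {-1, 1}.
(c) Solving for integer coefficients yields p as stated.

3*x^3*y + 3*y^3 + x^2 - x*y - 1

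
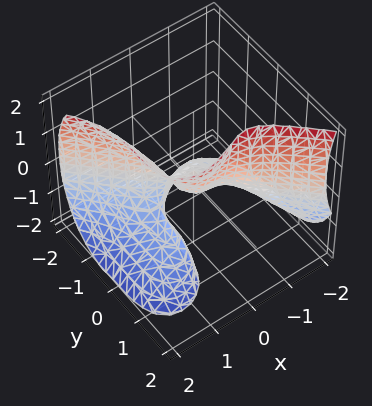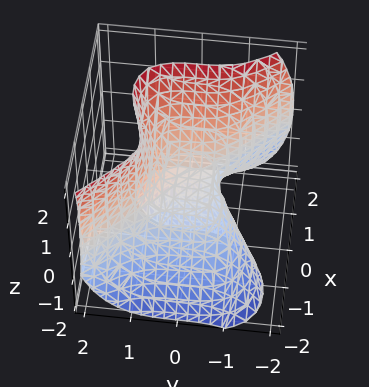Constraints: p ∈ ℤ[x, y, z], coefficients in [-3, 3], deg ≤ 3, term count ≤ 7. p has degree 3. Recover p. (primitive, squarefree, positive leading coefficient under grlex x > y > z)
1. The degree is 3 — a generic line meets the surface in up to 3 points.
2. From the visible intercepts: it crosses the y-axis at the gridline y = 0; it meets the x-axis at x = 0 (among the integer gridlines); it crosses the z-axis at the gridline z = 0.
3. These observations pin down the coefficients.

3*x^3 - 2*x*z^2 + 3*y^3 + 2*x*z - 2*z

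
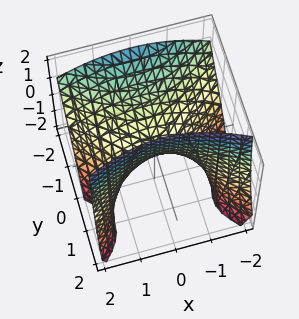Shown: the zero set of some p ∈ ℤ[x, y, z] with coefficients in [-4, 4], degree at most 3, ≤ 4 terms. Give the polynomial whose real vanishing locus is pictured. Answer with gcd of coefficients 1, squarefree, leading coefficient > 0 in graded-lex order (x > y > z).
Degree: a generic line meets the surface in up to 2 points, so deg p = 2.
Against the integer gridlines: one z-axis crossing is at z = 0; one y-axis crossing is at y = 0.
Solving for integer coefficients yields p as stated.

x^2 - 2*y^2 - 2*y*z + 2*z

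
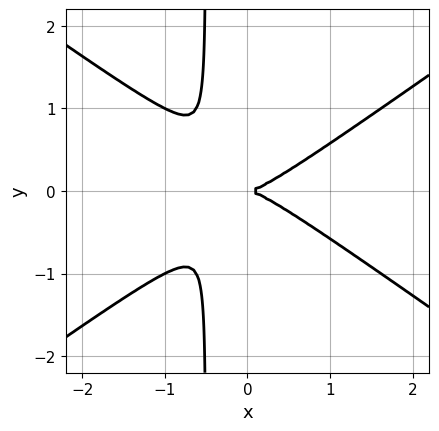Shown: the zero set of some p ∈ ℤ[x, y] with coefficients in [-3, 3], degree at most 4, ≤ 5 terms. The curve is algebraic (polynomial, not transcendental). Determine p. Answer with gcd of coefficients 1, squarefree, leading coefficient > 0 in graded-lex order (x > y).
x^3 - 2*x*y^2 - y^2

First, the degree is 3 — no degree-2 curve has this shape.
Then, symmetries: mirror symmetry y ↦ −y ⇒ only even powers of y.
Then, from the axis intercepts and sections: it meets the y-axis at y = 0 (among the integer gridlines); it meets the x-axis at x = 0 (among the integer gridlines).
Finally, fitting integer coefficients to these (and the overall shape) gives p.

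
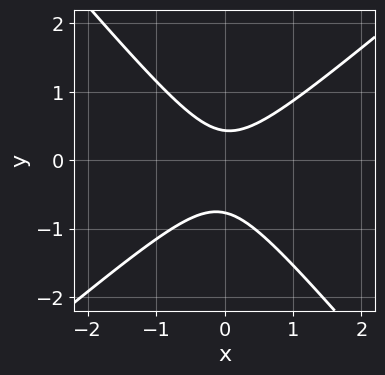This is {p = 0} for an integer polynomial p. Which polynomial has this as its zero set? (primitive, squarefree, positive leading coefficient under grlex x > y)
3*x^2 - x*y - 3*y^2 - y + 1

1. Degree: the shape is more complex than any degree-1 curve, so deg p = 2.
2. From the visible intercepts: no x-intercept at any integer in the box.
3. The integer polynomial consistent with all of this is the stated p.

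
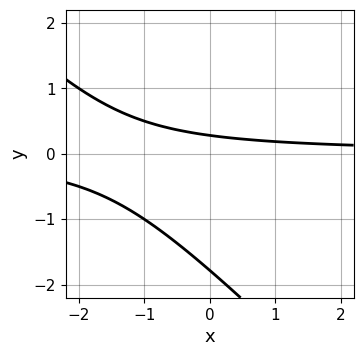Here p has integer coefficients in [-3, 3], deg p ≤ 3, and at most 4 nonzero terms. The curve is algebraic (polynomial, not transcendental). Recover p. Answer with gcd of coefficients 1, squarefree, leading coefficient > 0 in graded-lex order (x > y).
Degree: the shape is more complex than any degree-1 curve, so deg p = 2.
From the visible intercepts: the curve avoids every integer x-axis point in the box.
Solving for integer coefficients yields p as stated.

2*x*y + 2*y^2 + 3*y - 1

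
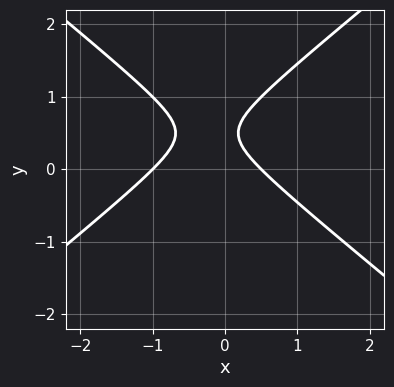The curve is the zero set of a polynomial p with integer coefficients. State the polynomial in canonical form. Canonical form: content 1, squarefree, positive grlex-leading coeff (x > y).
2*x^2 - 3*y^2 + x + 3*y - 1

1. deg p = 2. The shape is more complex than any degree-1 curve.
2. From the axis intercepts and sections: the curve avoids every integer y-axis point in the box; it crosses the x-axis at the gridline x = -1.
3. Solving for integer coefficients yields p as stated.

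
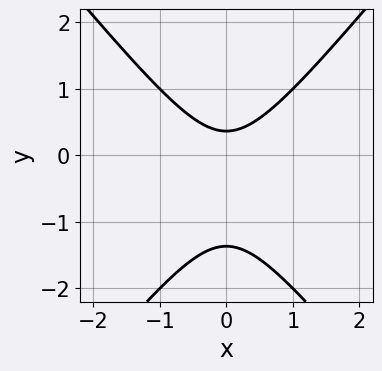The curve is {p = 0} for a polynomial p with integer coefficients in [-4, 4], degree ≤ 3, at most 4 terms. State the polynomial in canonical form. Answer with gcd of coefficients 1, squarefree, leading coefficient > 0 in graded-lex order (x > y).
3*x^2 - 2*y^2 - 2*y + 1

1. Degree: a generic line meets the curve in up to 2 points, so deg p = 2.
2. Symmetries: it's symmetric under x → −x, forcing even powers of x.
3. Checking where it meets the axes: no x-intercept at any integer in the box.
4. The integer polynomial consistent with all of this is the stated p.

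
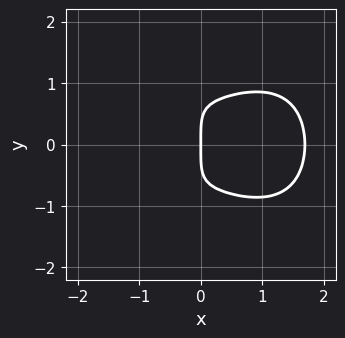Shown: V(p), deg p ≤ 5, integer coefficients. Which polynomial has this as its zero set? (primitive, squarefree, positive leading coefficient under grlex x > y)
First, the degree is 4 — no degree-3 curve has this shape.
Next, symmetries: it's symmetric under y → −y, forcing even powers of y.
Next, checking where it meets the axes: it meets the x-axis at x = 0 (among the integer gridlines); one y-axis crossing is at y = 0.
Finally, matching integer coefficients to the picture gives p.

x^4 + y^4 - x^3 + 2*x*y^2 - 2*x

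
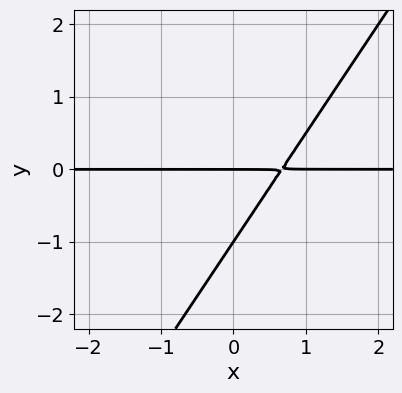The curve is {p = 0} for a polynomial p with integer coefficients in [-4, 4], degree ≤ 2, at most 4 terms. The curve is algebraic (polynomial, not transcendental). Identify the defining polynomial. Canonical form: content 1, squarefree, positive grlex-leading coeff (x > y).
(a) Degree: the shape is more complex than any degree-1 curve, so deg p = 2.
(b) Checking where it meets the axes: every point of the x-axis in the box is on the curve; the y-axis gridline crossings are at y ∈ {-1, 0}.
(c) Solving for integer coefficients yields p as stated.

3*x*y - 2*y^2 - 2*y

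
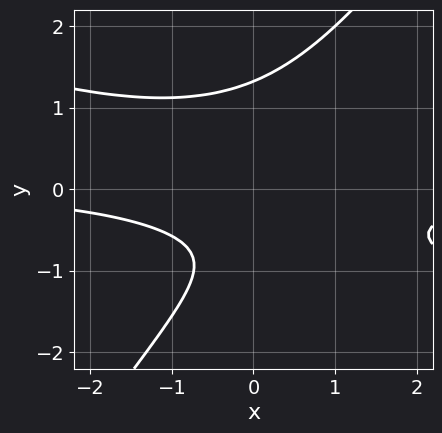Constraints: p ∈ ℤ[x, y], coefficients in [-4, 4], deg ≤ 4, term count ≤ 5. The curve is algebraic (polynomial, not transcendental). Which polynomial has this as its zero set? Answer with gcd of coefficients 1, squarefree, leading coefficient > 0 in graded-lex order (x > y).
x^2*y + 2*x*y^2 - 2*y^3 + 2*y + 2

(a) The degree is 3 — a generic line meets the curve in up to 3 points.
(b) Checking where it meets the axes: the curve avoids every integer x-axis point in the box.
(c) Putting this together gives p.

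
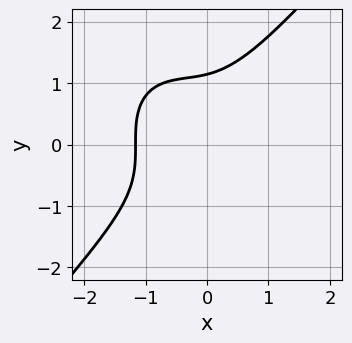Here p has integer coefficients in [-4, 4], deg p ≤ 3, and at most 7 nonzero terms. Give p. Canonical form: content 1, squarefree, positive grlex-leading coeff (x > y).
Degree: the shape is more complex than any degree-2 curve, so deg p = 3.
The integer polynomial consistent with all of this is the stated p.

3*x^3 - 2*y^3 + 3*x^2 + 2*x + 3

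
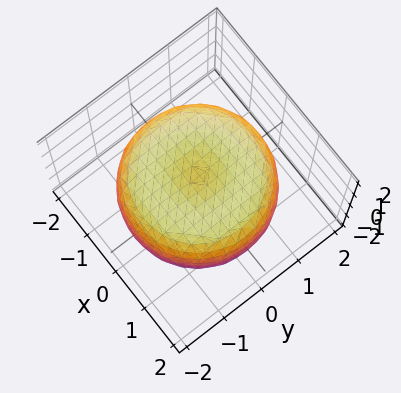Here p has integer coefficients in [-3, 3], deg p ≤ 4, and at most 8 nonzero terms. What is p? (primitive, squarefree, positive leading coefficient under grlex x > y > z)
x^4 + 2*x^2*y^2 + y^4 - 2*x^2 - 2*y^2 + 2*z^2 - 2

(a) deg p = 4. A generic line meets the surface in up to 4 points.
(b) Symmetry: the surface is invariant under rotation about z: p = q(x² + y², z).
(c) Observable constraints: a circular section at z = 1 has radius between 1 and 2; among the integer gridlines, it crosses the z-axis at z ∈ {-1, 1}.
(d) Together with the visible shape, these determine p as stated.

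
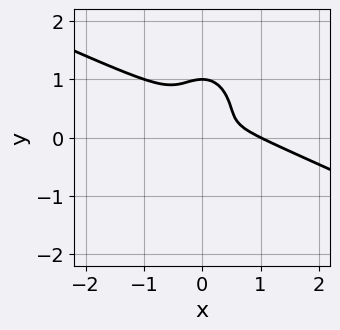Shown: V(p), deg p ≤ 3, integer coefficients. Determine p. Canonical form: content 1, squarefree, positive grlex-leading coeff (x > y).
x^3 + 2*x^2*y + y^3 - x^2 - y^2

(a) Degree: a generic line meets the curve in up to 3 points, so deg p = 3.
(b) Reading off the gridlines: it meets the x-axis at x = 1 (among the integer gridlines); it crosses the y-axis at the gridline y = 1.
(c) Assembling these constraints gives the stated polynomial.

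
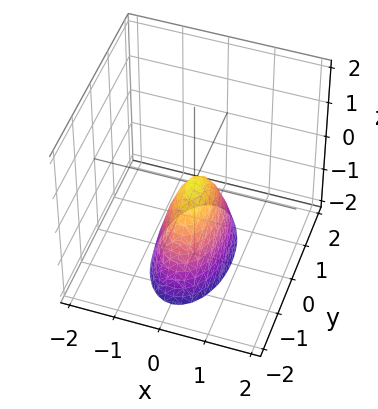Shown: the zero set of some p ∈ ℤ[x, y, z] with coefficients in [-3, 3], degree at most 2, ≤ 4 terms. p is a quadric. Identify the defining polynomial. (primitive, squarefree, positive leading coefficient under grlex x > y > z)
3*x^2 + y^2 + z

First, the degree is 2 — a single bowl opening along one axis; a quadric.
Then, symmetries: mirror symmetry x ↦ −x ⇒ only even powers of x; the y ↦ −y reflection is a symmetry, so y appears only in even powers.
Then, observable constraints: one x-axis crossing is at x = 0; it meets the y-axis at y = 0 (among the integer gridlines).
Finally, the integer polynomial consistent with all of this is the stated p.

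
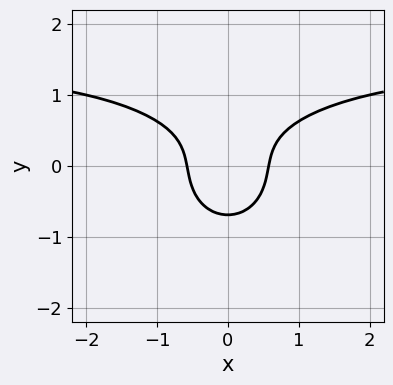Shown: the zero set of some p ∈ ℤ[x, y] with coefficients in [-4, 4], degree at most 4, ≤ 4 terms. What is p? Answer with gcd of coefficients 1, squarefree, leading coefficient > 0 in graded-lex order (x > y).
deg p = 3. No degree-2 curve has this shape.
Symmetries: mirror symmetry x ↦ −x ⇒ only even powers of x.
Assembling these constraints gives the stated polynomial.

2*x^2*y + 3*y^3 - 3*x^2 + 1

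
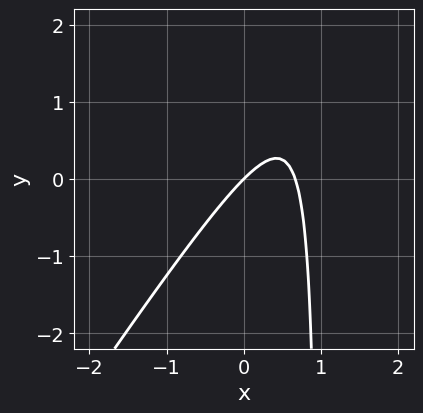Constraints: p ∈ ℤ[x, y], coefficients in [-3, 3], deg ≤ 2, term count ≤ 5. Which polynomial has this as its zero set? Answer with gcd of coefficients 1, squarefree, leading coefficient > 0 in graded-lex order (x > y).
3*x^2 - 2*x*y - 2*x + 2*y

1. deg p = 2.
2. From the visible intercepts: one y-axis crossing is at y = 0; it meets the x-axis at x = 0 (among the integer gridlines).
3. Putting this together gives p.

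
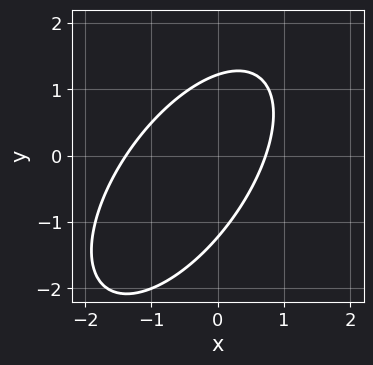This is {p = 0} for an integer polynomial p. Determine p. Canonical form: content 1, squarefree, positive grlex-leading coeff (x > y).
First, degree: no degree-1 curve has this shape, so deg p = 2.
Finally, matching integer coefficients to the picture gives p.

3*x^2 - 3*x*y + 2*y^2 + 2*x - 3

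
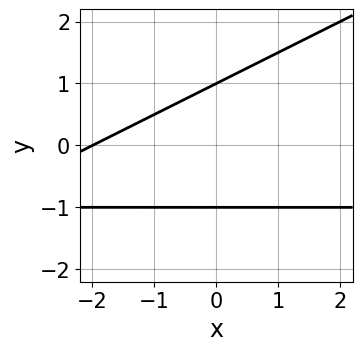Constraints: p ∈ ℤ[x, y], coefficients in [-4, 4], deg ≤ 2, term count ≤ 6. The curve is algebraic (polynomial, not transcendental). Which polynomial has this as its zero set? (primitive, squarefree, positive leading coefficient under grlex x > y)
deg p = 2. A generic line meets the curve in up to 2 points.
Reading off the gridlines: the y-axis gridline crossings are at y ∈ {-1, 1}; one x-axis crossing is at x = -2.
Putting this together gives p.

x*y - 2*y^2 + x + 2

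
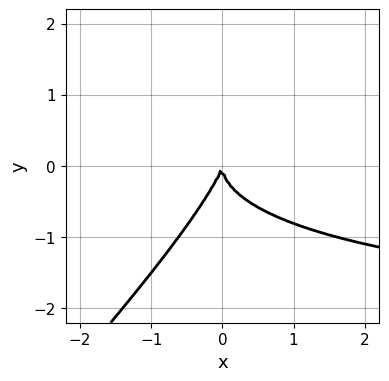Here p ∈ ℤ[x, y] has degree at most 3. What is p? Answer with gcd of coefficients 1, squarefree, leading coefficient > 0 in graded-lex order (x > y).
x^2*y - 3*x*y^2 + 2*y^3 + 3*x^2 - x*y

First, degree: the shape is more complex than any degree-2 curve, so deg p = 3.
Then, observable constraints: it meets the y-axis at y = 0 (among the integer gridlines); it meets the x-axis at x = 0 (among the integer gridlines).
Finally, the integer polynomial consistent with all of this is the stated p.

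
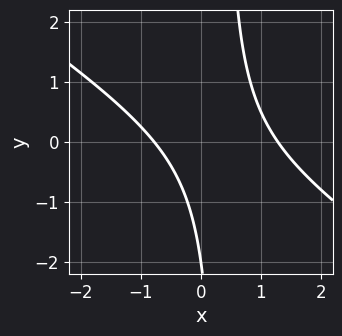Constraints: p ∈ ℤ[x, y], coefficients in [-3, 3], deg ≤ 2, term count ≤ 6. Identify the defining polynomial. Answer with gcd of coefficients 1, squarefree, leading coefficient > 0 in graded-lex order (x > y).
2*x^2 + 3*x*y - x - y - 2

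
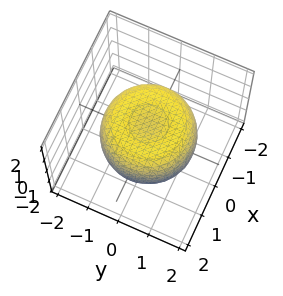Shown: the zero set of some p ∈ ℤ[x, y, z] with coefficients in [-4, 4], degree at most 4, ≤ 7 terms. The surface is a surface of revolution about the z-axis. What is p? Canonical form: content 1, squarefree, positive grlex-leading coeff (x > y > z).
2*x^4 + 4*x^2*y^2 + 2*y^4 - 3*x^2 - 3*y^2 + 3*z^2 - 2

1. The degree is 4 — a generic line meets the surface in up to 4 points.
2. Symmetry: the surface is invariant under rotation about z: p = q(x² + y², z).
3. From the axis intercepts and sections: a circular section at z = 0 has radius between 1 and 2.
4. These observations pin down the coefficients.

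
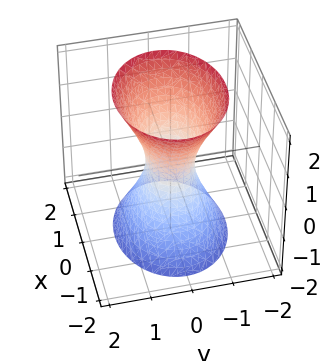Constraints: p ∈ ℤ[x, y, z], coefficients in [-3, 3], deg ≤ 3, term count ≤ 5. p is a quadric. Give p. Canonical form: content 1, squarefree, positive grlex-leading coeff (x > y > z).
2*x^2 + 3*y^2 - z^2 - 1

(a) The degree is 2 — an hourglass — one-sheet hyperboloid; a quadric.
(b) Symmetries: mirror symmetry z ↦ −z ⇒ only even powers of z; mirror symmetry y ↦ −y ⇒ only even powers of y; mirror symmetry x ↦ −x ⇒ only even powers of x.
(c) Against the integer gridlines: the surface avoids every integer z-axis point in the box.
(d) The integer polynomial consistent with all of this is the stated p.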